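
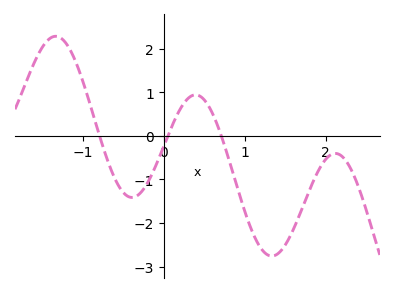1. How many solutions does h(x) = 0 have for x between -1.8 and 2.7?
3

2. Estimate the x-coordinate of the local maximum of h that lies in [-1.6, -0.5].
-1.33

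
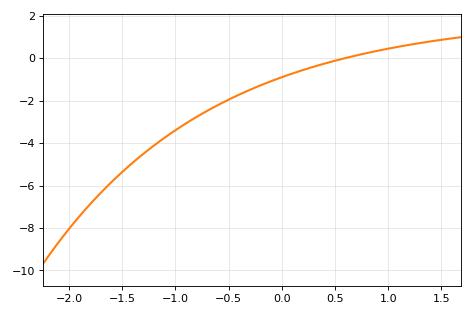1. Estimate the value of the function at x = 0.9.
0.354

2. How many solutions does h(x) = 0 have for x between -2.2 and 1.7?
1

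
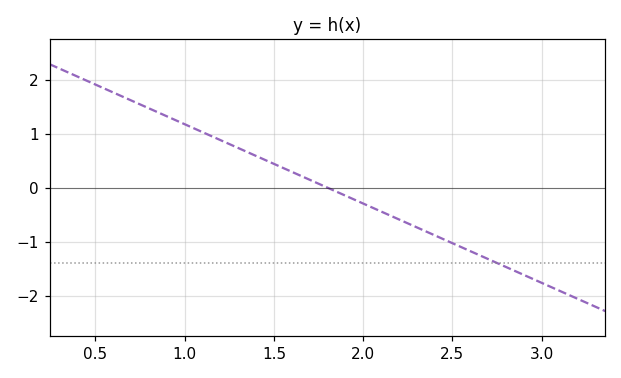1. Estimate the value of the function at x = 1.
1.2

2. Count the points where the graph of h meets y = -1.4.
1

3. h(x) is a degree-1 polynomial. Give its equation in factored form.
y = -1.47(x - 1.8)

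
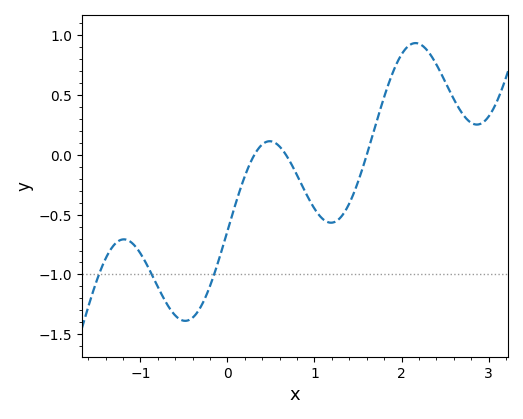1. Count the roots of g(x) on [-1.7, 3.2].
3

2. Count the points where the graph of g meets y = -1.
3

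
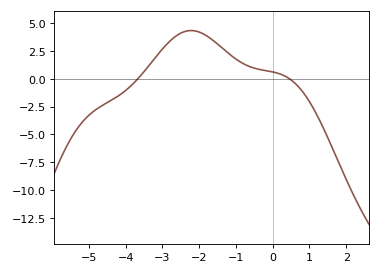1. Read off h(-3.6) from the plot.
0.2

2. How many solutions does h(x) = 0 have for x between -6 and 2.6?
2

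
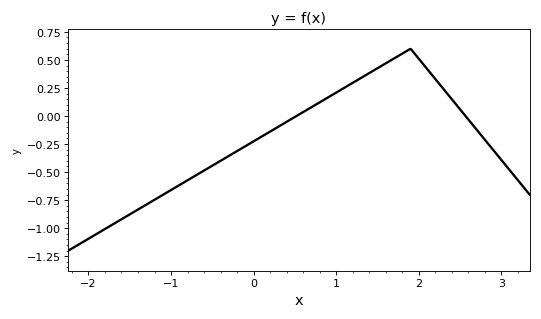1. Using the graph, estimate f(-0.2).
-0.312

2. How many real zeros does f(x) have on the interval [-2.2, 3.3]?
2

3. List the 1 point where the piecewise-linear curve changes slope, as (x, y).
(1.9, 0.6)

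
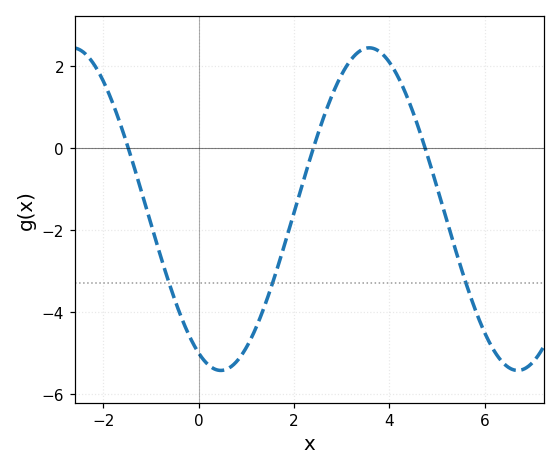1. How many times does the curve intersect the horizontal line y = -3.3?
3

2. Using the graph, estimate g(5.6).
-3.2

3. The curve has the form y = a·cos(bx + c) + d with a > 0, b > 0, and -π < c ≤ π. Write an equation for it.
y = 3.94cos(1x + 2.7) - 1.49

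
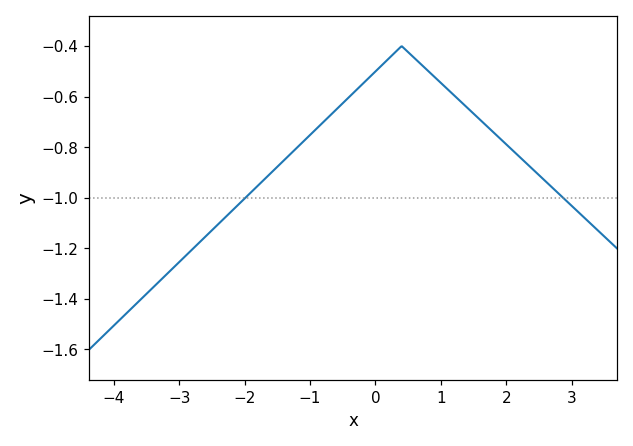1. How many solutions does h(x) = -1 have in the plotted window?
2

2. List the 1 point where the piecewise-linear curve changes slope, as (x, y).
(0.4, -0.4)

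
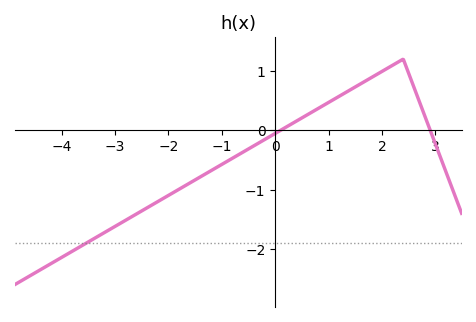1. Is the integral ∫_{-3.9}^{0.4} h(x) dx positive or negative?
negative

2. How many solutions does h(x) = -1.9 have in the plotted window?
1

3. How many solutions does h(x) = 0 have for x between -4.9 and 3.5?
2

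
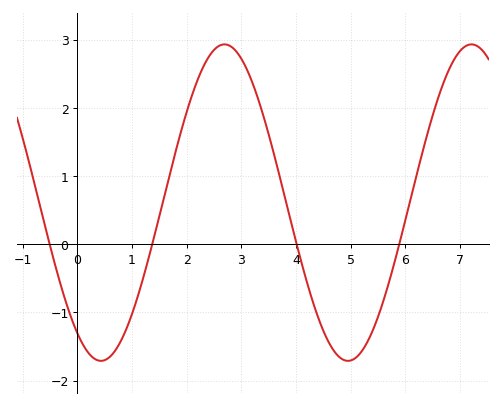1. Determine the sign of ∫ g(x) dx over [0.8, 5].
positive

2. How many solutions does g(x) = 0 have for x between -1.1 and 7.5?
4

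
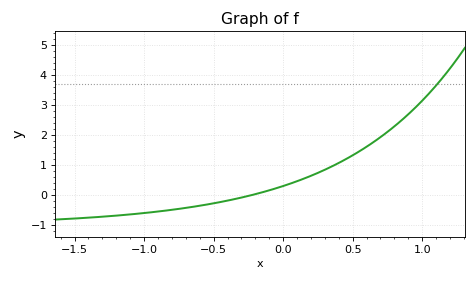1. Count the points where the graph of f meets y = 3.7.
1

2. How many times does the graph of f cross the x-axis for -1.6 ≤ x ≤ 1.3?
1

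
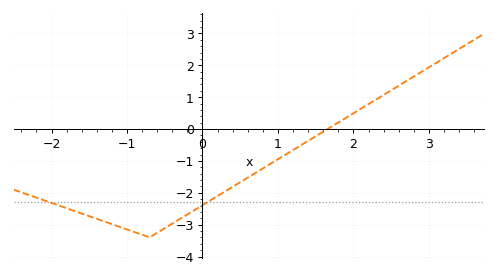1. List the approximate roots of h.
1.66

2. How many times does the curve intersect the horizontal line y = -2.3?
2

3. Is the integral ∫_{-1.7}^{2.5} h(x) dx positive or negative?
negative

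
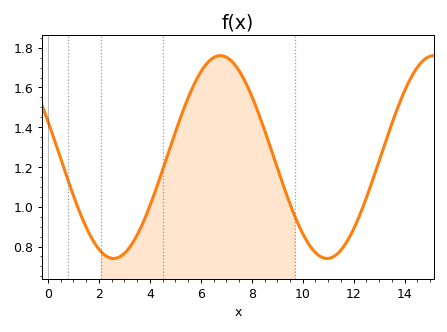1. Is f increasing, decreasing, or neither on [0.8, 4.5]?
neither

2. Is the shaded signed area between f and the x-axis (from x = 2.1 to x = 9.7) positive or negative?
positive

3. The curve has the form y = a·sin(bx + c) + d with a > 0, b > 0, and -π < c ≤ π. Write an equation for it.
y = 0.51sin(0.75x + 2.78) + 1.25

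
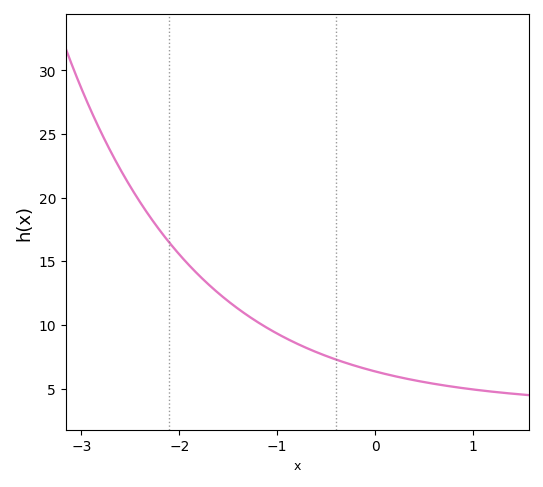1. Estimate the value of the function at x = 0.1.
6.16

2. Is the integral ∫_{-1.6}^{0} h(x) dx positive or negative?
positive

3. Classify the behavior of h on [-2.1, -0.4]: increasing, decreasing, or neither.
decreasing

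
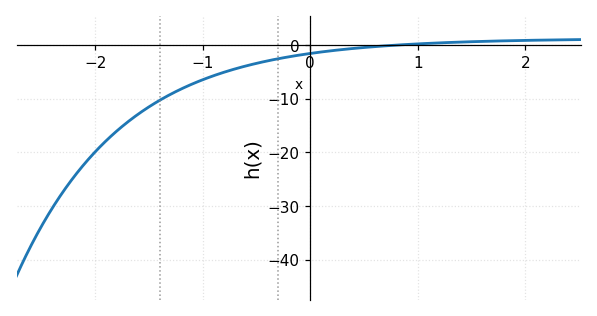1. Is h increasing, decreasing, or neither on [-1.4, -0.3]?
increasing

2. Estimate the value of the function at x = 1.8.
0.814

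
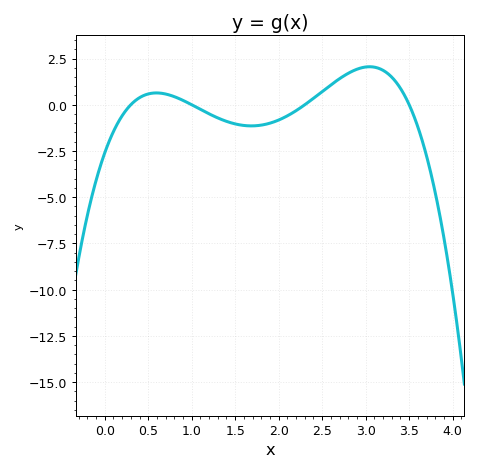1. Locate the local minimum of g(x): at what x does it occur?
1.7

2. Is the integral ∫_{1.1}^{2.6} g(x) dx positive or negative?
negative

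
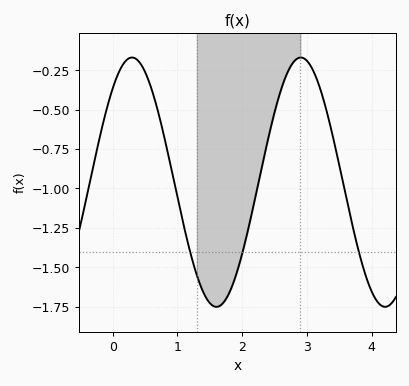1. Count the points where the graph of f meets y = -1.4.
3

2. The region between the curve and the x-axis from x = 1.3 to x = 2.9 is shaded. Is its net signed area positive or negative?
negative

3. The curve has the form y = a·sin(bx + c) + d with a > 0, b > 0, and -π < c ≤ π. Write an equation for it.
y = 0.79sin(2.41x + 0.852) - 0.96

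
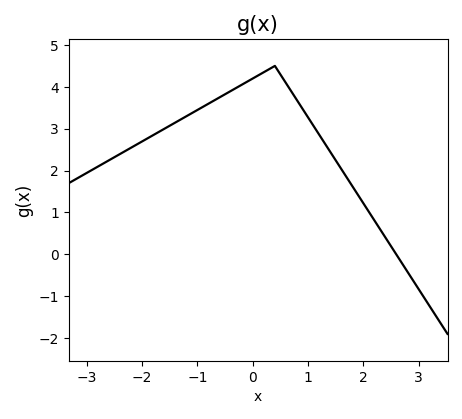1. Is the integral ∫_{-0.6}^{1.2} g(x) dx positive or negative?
positive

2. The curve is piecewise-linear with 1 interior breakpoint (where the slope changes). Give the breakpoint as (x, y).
(0.4, 4.5)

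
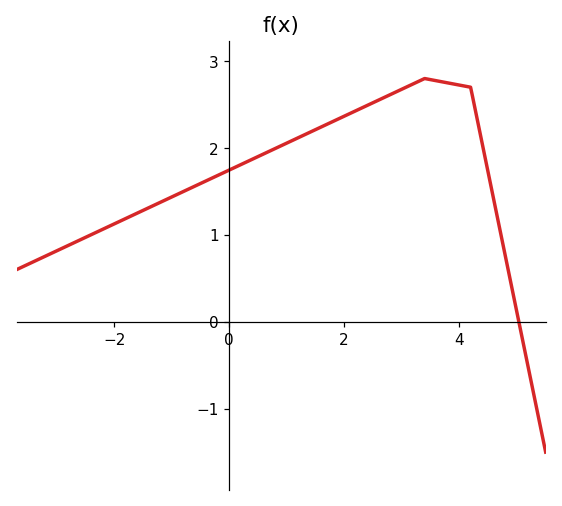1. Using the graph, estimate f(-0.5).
1.59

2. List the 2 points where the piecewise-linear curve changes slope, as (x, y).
(3.4, 2.8); (4.2, 2.7)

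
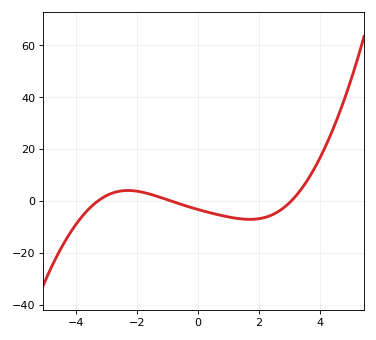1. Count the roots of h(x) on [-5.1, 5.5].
3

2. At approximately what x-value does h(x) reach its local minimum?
1.8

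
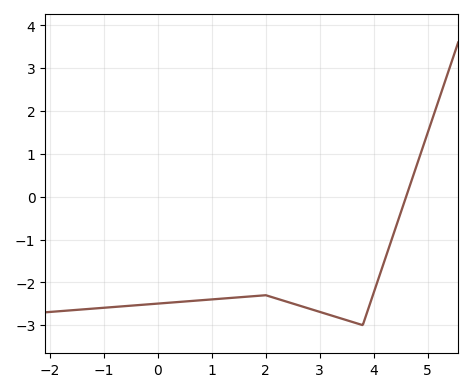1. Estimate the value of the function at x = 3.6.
-2.92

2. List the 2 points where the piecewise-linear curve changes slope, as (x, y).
(2, -2.3); (3.8, -3)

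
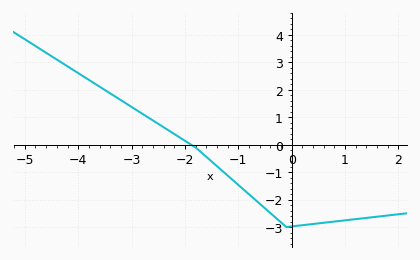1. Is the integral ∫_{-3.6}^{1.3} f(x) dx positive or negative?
negative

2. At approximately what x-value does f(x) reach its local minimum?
-0.098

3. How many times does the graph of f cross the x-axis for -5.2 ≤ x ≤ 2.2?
1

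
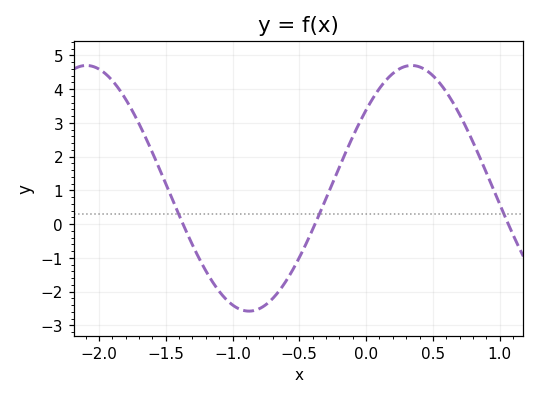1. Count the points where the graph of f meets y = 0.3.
3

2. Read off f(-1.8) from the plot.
3.7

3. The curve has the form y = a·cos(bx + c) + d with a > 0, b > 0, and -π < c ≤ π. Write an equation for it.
y = 3.64cos(2.6x - 0.88) + 1.06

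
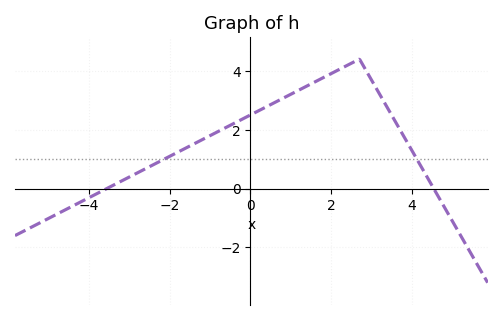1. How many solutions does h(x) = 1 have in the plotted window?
2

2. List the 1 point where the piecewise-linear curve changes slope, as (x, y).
(2.7, 4.4)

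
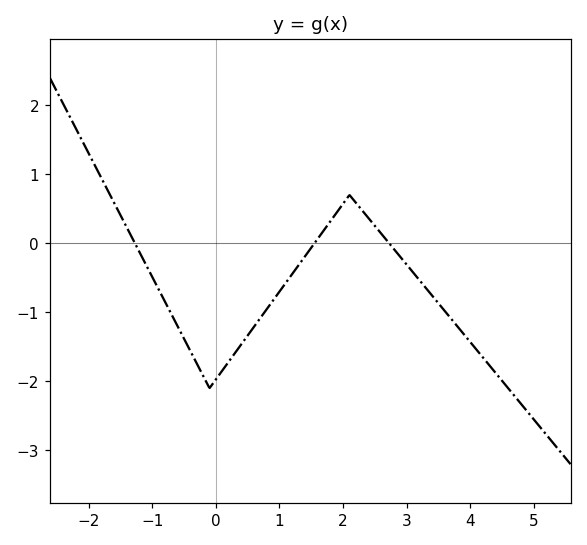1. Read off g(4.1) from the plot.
-1.54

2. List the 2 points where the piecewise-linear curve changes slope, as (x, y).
(-0.1, -2.1); (2.1, 0.7)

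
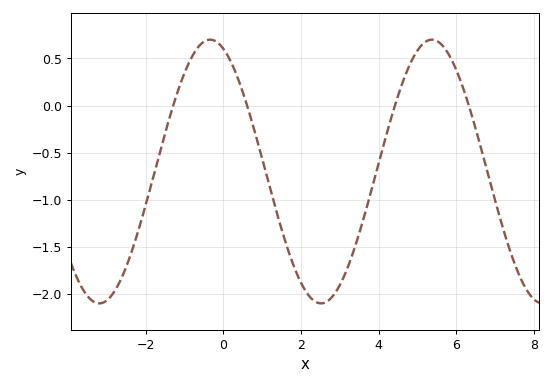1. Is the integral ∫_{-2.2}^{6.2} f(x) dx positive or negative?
negative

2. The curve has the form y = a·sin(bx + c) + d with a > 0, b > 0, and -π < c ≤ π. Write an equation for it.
y = 1.4sin(1.1x + 1.94) - 0.7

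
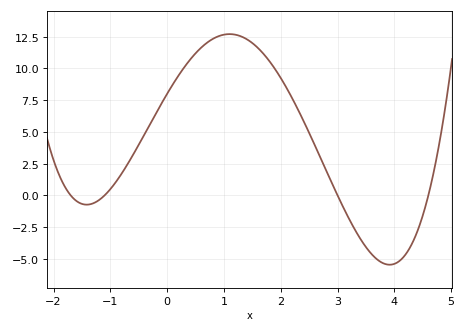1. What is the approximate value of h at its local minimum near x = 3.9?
-5.47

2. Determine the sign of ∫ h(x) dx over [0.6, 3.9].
positive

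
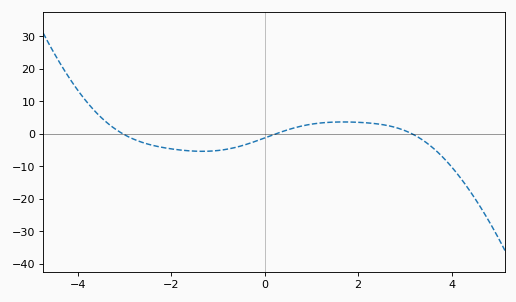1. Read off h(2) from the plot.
3.57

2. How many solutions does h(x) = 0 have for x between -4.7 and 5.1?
3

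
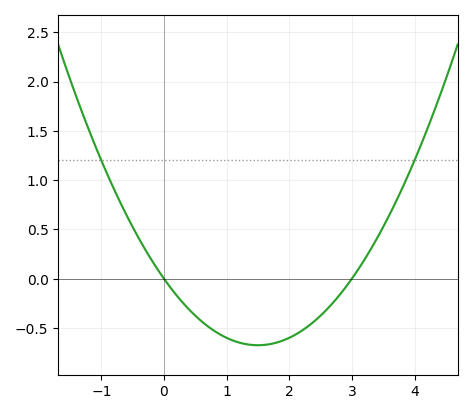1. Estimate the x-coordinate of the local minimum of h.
1.5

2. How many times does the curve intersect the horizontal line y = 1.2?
2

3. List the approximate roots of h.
0, 3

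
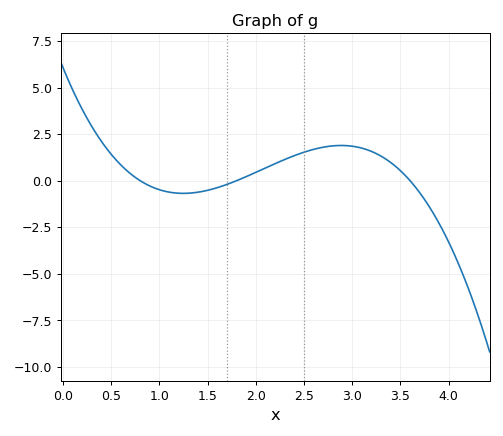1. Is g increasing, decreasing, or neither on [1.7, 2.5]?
increasing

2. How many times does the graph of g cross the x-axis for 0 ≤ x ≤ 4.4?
3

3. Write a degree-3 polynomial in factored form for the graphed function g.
y = -1.17(x - 0.8)(x - 1.8)(x - 3.6)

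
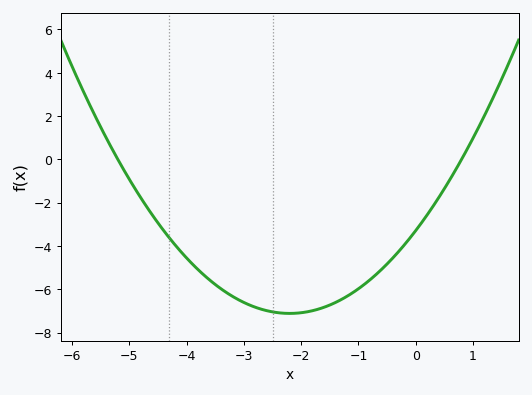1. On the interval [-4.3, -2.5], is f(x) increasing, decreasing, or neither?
decreasing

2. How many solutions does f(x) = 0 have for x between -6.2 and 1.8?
2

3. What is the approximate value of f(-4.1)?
-4.2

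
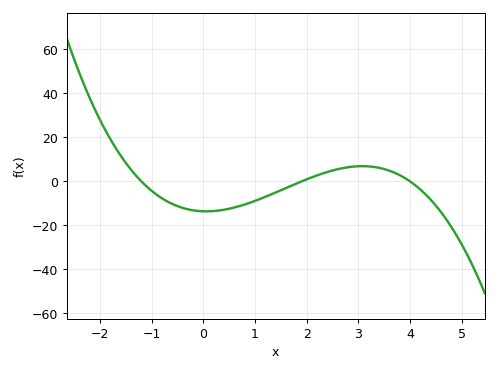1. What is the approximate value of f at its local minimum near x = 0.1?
-14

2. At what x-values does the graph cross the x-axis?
-1.2, 2, 4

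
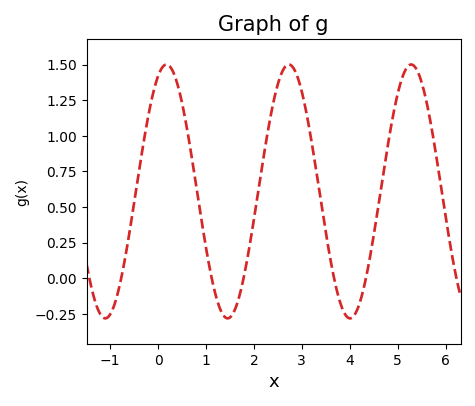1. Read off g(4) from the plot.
-0.3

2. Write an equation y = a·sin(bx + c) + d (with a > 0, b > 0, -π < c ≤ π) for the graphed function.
y = 0.89sin(2.5x + 1.1) + 0.61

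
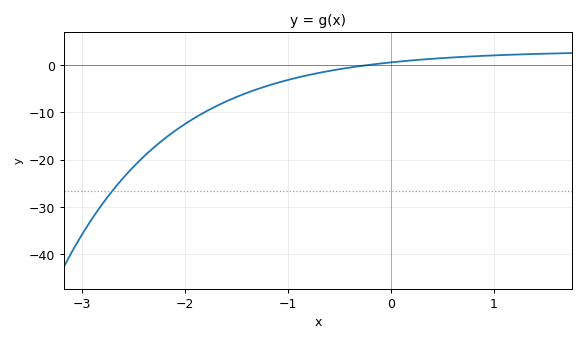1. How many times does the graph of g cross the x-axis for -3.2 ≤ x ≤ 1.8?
1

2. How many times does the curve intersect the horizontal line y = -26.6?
1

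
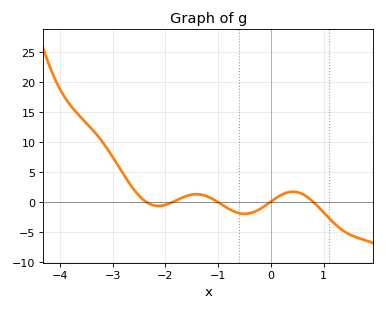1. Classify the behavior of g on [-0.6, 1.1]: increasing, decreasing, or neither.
neither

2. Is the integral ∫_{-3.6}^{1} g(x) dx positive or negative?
positive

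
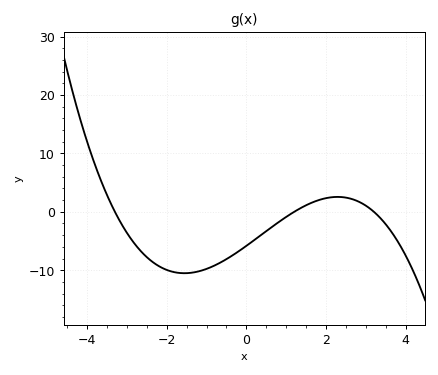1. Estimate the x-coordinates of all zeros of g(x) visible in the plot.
-3.2, 1.2, 3.2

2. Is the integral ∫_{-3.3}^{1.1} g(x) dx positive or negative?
negative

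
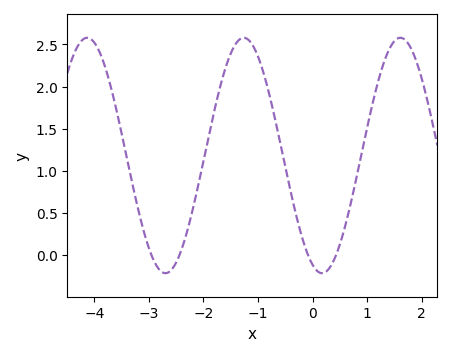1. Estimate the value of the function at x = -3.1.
0.293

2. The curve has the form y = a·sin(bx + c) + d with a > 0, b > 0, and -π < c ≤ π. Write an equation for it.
y = 1.4sin(2.19x - 1.95) + 1.18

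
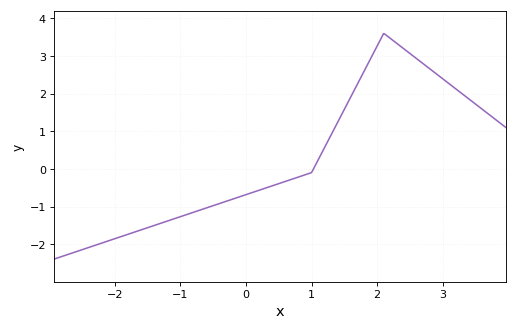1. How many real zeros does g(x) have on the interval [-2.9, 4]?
1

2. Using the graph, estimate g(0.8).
-0.217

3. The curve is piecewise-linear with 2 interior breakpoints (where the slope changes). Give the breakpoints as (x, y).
(1, -0.1); (2.1, 3.6)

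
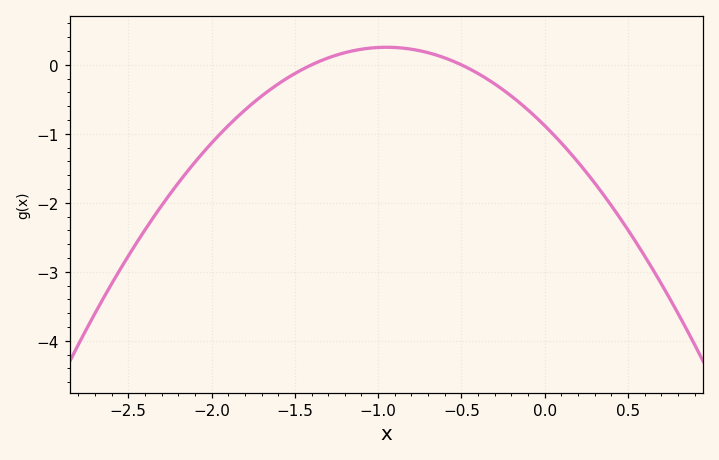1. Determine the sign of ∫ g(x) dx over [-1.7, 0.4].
negative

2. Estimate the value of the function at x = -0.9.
0.252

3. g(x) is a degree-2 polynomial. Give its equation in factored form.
y = -1.26(x + 1.4)(x + 0.5)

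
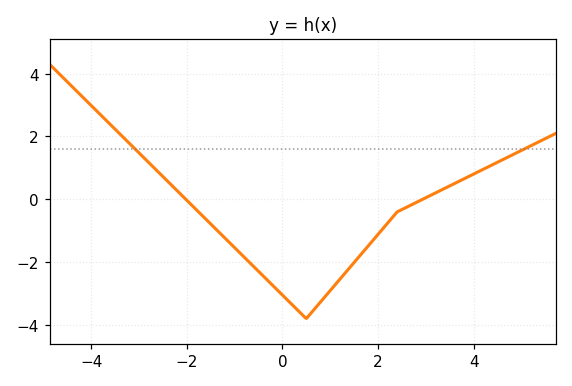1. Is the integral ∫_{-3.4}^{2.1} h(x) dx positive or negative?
negative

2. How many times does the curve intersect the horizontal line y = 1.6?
2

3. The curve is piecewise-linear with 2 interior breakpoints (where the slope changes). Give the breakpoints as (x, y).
(0.5, -3.8); (2.4, -0.4)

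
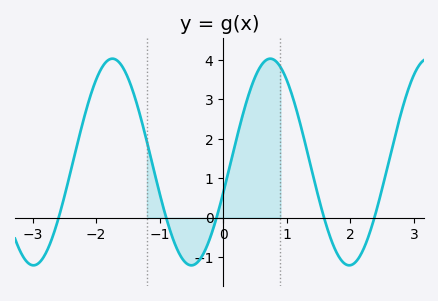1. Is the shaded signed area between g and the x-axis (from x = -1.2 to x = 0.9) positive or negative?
positive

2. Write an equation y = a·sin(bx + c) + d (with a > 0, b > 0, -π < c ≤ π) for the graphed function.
y = 2.62sin(2.5x - 0.3) + 1.41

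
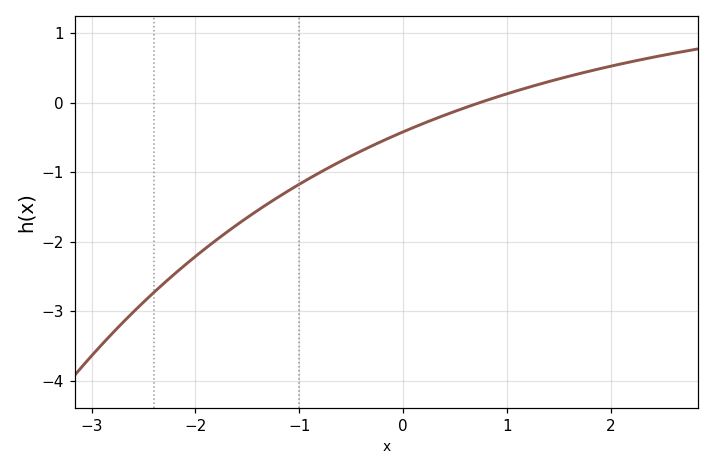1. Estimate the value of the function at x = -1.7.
-1.9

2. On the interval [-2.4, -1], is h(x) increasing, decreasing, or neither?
increasing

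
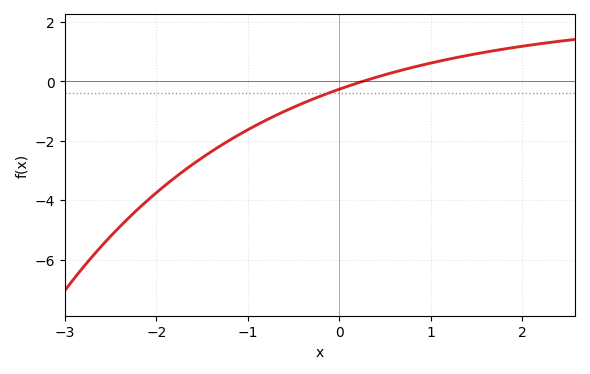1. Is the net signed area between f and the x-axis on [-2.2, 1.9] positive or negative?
negative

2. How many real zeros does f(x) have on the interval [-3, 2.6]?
1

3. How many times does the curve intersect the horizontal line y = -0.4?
1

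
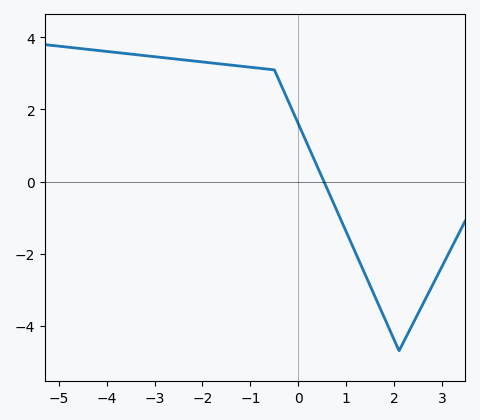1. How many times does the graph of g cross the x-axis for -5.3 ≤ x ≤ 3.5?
1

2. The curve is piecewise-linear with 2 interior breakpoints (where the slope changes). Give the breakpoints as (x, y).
(-0.5, 3.1); (2.1, -4.7)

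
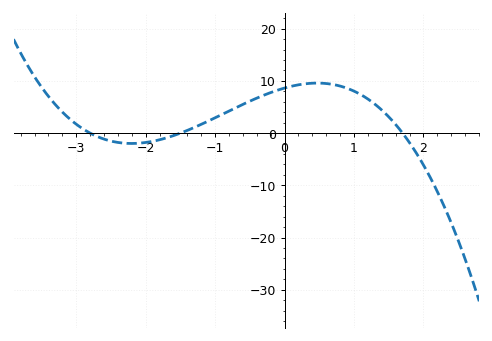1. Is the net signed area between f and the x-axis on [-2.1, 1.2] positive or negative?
positive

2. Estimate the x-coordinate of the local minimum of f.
-2.2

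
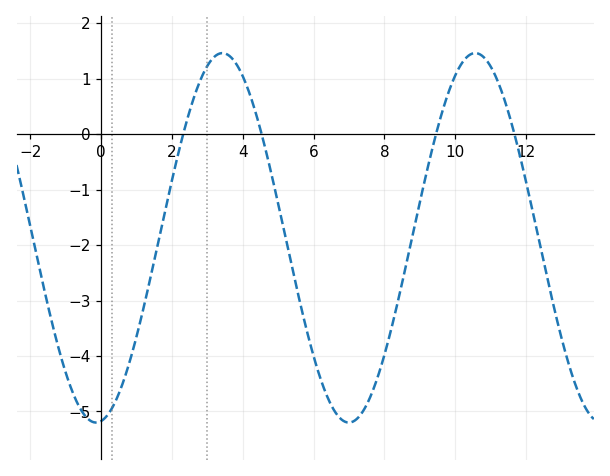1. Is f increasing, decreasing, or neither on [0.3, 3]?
increasing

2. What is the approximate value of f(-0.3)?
-5.2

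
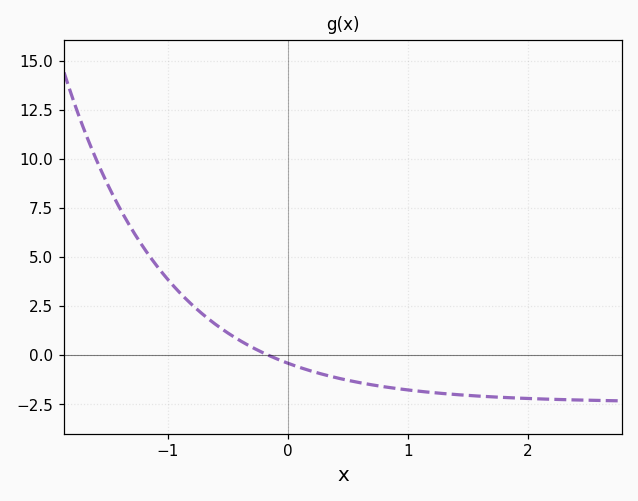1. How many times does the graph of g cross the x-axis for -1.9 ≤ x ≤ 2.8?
1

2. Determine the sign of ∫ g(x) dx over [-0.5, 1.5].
negative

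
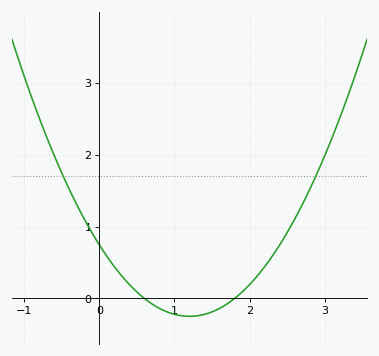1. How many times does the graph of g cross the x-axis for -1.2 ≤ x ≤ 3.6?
2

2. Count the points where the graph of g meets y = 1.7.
2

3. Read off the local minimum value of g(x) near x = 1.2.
-0.248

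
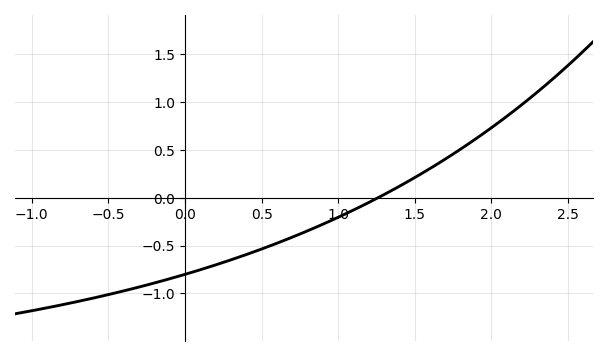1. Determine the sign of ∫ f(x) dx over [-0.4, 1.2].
negative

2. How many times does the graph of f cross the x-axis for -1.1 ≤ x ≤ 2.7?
1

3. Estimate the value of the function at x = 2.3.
1.11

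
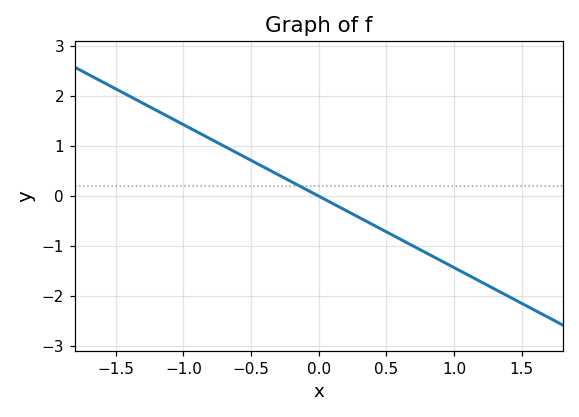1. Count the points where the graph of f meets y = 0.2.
1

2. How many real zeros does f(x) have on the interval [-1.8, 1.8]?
1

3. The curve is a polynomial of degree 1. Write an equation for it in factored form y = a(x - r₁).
y = -1.43(x - 0)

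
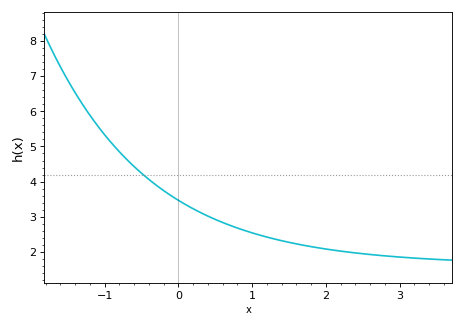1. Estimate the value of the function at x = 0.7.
2.8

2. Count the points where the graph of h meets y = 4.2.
1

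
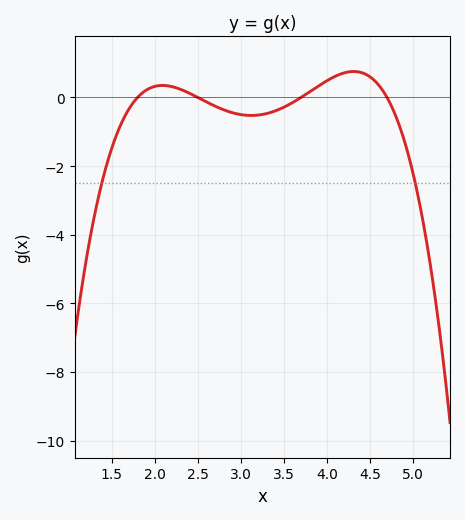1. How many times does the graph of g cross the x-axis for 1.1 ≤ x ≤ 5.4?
4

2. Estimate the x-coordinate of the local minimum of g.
3.1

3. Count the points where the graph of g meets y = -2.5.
2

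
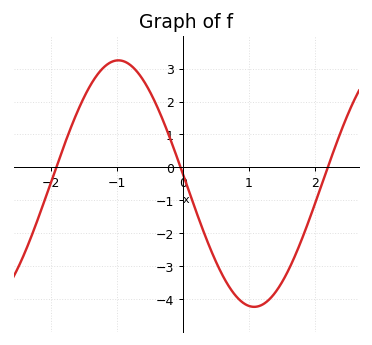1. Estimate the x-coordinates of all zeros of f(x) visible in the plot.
-1.91, -0.033, 2.19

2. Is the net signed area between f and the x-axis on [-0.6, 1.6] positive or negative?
negative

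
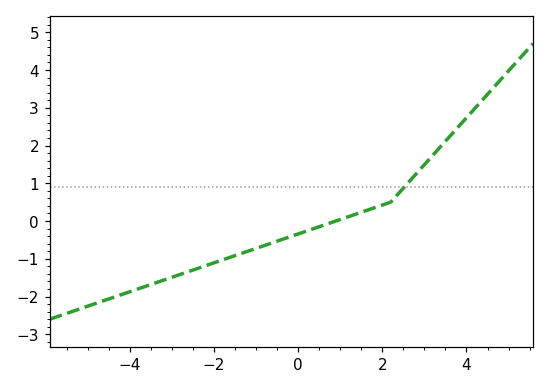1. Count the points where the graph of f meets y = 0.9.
1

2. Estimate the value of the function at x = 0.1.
-0.3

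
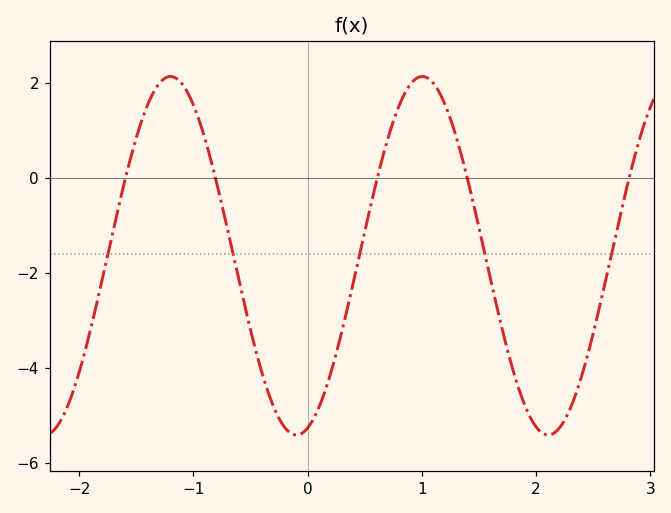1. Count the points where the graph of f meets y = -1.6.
5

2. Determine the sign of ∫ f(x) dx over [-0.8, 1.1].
negative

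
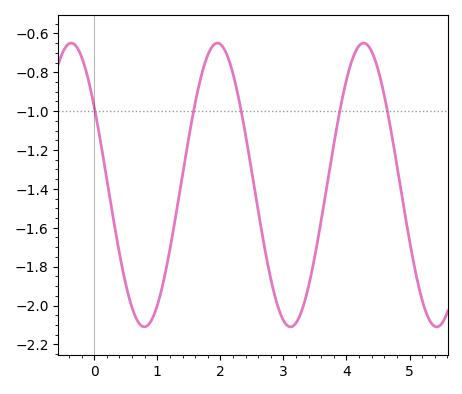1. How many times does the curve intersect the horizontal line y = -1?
5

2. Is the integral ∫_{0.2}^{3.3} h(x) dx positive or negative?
negative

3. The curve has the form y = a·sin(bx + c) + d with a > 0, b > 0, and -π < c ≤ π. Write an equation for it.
y = 0.73sin(2.7x + 2.6) - 1.38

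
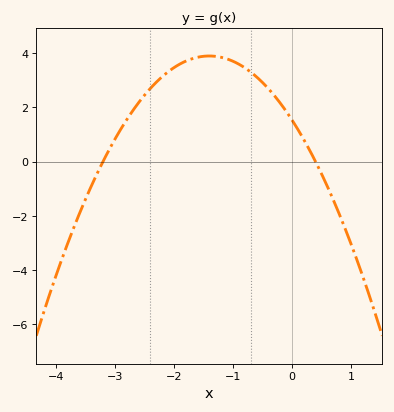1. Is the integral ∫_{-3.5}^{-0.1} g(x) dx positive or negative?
positive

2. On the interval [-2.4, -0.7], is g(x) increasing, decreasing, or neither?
neither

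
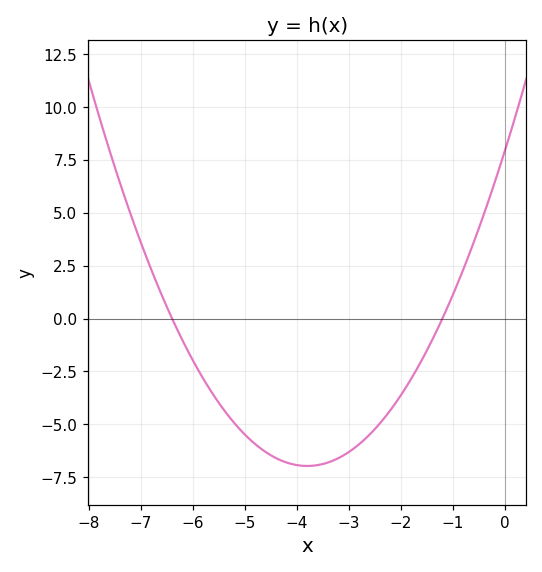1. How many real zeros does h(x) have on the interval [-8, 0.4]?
2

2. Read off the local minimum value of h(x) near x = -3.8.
-6.96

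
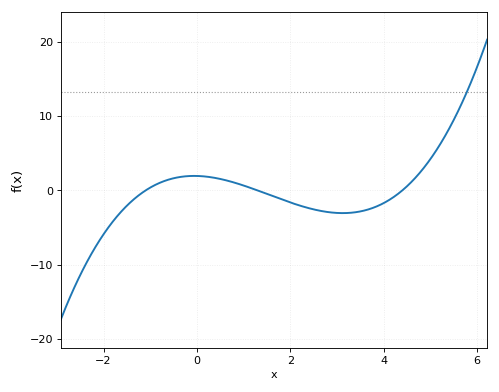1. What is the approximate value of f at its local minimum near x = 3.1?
-3.05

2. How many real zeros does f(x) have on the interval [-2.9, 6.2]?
3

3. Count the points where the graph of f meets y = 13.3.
1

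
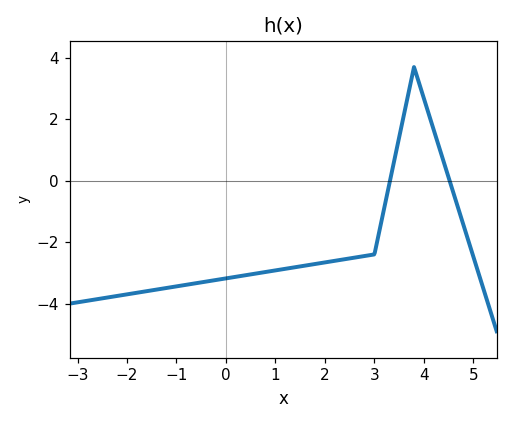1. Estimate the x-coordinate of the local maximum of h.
3.8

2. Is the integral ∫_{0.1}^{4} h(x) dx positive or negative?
negative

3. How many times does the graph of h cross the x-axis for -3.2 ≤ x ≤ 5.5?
2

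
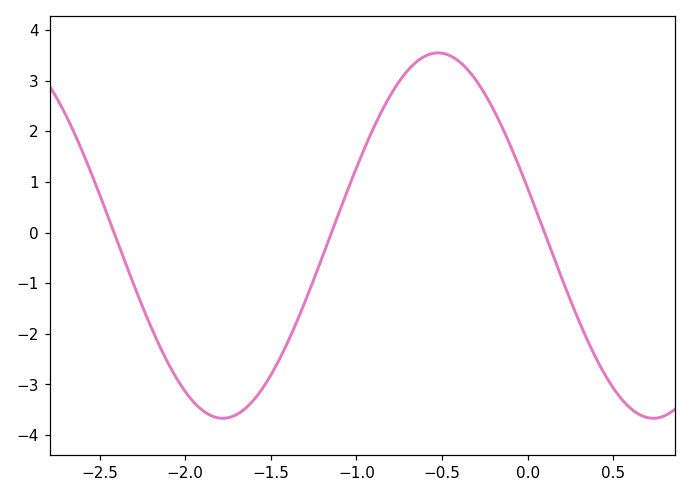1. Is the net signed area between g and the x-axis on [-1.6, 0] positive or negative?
positive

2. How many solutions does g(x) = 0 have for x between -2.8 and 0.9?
3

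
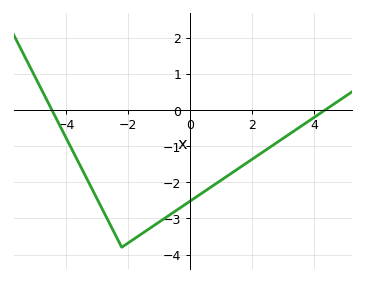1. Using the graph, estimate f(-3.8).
-1.09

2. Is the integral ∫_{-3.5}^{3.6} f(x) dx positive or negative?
negative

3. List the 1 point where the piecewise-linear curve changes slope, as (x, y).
(-2.2, -3.8)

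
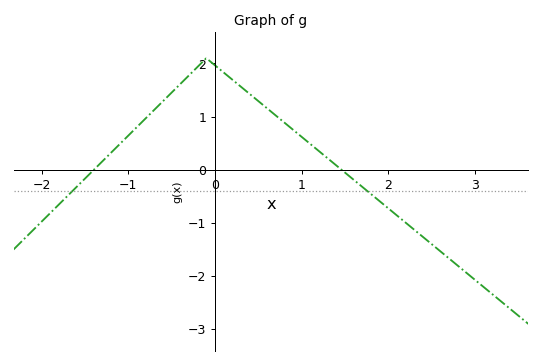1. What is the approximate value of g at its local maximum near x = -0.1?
2.1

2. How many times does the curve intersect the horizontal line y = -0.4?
2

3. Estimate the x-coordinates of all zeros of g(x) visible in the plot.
-1.4, 1.46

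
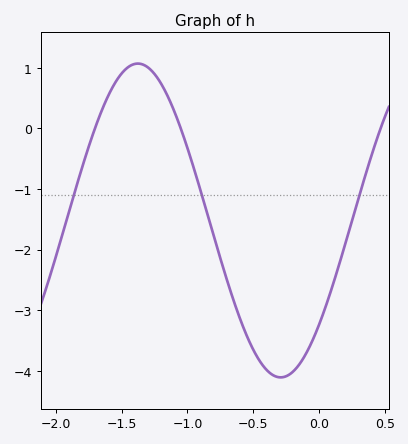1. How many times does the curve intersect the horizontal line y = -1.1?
3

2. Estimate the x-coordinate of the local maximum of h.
-1.38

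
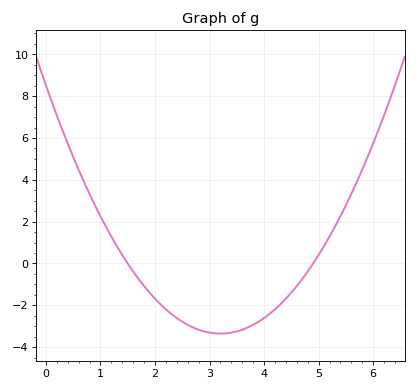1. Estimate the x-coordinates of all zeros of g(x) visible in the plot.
1.5, 4.9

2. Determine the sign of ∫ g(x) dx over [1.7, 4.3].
negative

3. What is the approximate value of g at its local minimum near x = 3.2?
-3.4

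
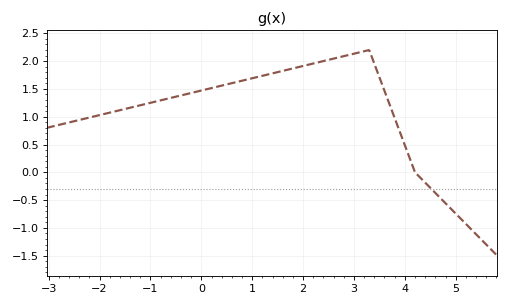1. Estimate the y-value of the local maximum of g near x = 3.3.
2.2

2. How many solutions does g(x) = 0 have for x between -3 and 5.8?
1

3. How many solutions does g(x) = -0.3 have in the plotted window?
1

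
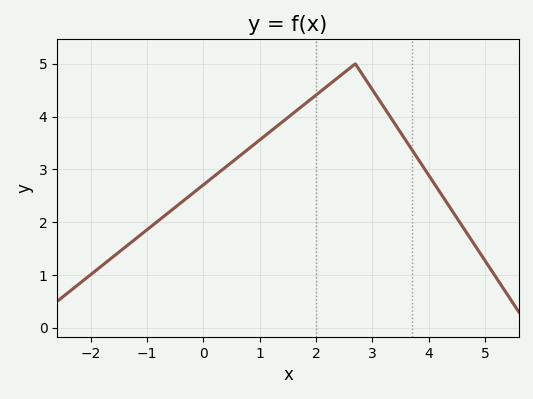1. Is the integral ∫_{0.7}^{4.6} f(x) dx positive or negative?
positive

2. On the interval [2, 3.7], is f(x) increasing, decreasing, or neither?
neither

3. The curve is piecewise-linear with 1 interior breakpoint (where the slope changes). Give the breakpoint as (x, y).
(2.7, 5)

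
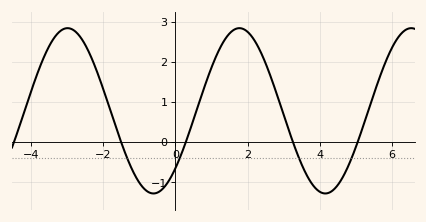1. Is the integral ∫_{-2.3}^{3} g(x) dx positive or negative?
positive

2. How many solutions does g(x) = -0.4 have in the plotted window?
4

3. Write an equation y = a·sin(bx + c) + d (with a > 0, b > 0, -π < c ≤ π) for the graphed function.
y = 2.06sin(1.32x - 0.77) + 0.78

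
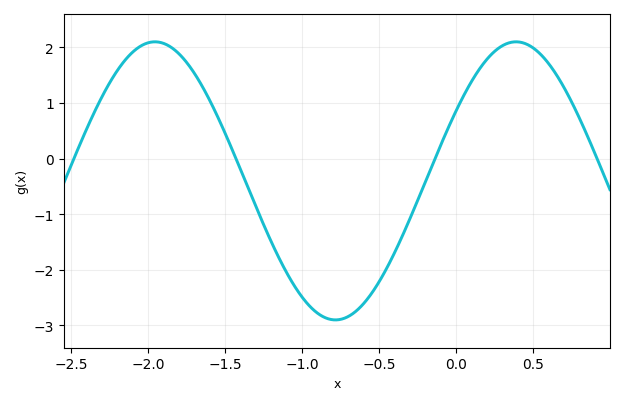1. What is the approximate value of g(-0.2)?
-0.417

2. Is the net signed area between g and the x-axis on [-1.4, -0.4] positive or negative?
negative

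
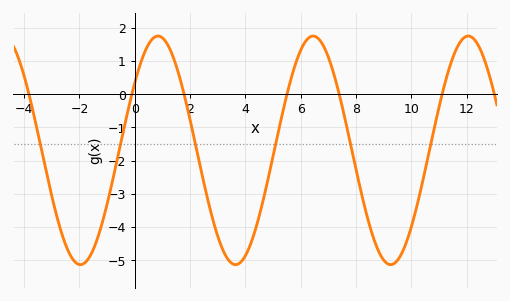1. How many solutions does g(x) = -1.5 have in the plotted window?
6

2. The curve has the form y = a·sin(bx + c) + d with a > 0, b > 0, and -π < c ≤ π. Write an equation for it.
y = 3.44sin(1.12x + 0.63) - 1.69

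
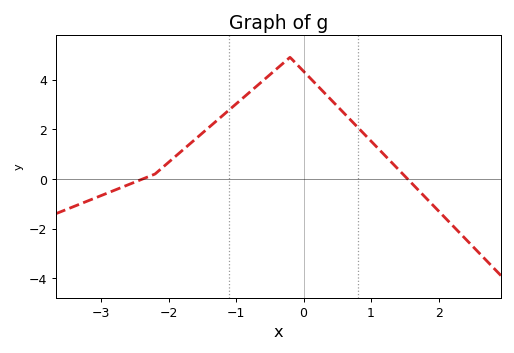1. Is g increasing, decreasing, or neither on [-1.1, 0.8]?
neither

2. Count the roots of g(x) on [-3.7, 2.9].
2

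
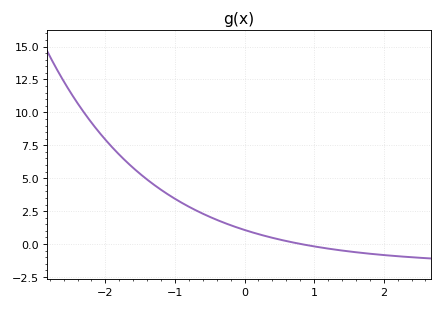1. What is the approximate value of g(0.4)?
0.474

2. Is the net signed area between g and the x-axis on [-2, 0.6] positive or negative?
positive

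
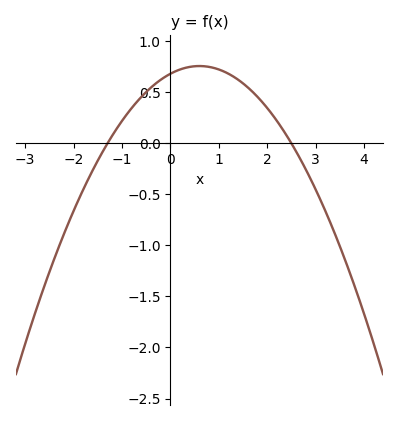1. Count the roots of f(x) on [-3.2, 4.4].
2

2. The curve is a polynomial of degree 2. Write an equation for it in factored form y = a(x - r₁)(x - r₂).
y = -0.21(x + 1.3)(x - 2.5)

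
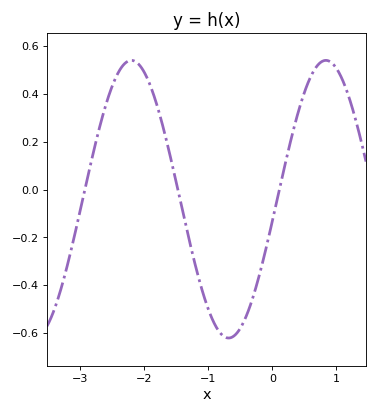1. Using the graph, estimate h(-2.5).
0.44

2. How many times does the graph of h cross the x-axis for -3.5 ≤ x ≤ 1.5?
3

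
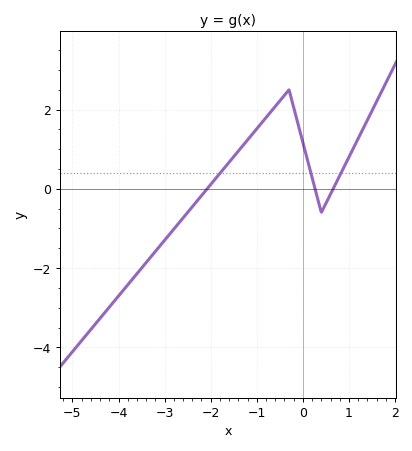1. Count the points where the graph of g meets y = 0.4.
3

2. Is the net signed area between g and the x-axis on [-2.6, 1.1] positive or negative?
positive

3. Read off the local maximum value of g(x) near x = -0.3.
2.4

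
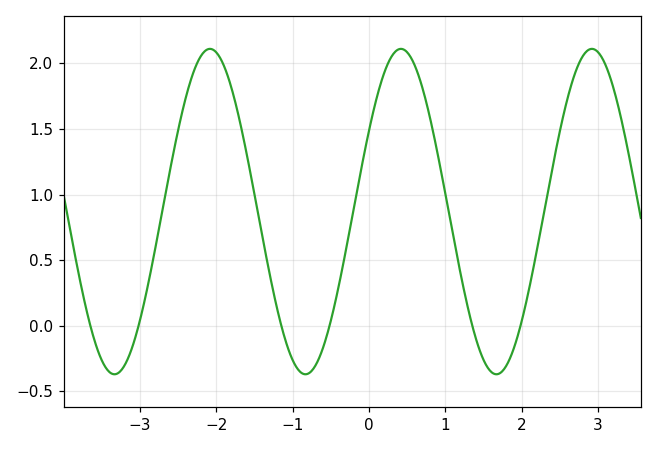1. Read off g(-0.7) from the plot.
-0.302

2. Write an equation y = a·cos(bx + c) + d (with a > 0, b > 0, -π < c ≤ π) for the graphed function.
y = 1.24cos(2.51x - 1.05) + 0.87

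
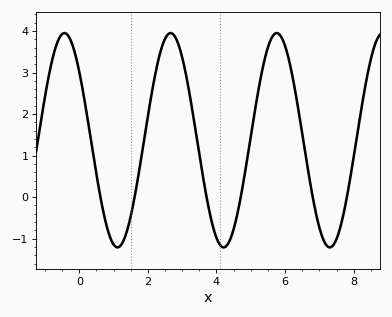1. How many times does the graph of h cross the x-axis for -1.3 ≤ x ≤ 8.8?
6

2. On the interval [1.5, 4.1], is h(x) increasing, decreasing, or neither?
neither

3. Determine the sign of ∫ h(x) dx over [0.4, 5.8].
positive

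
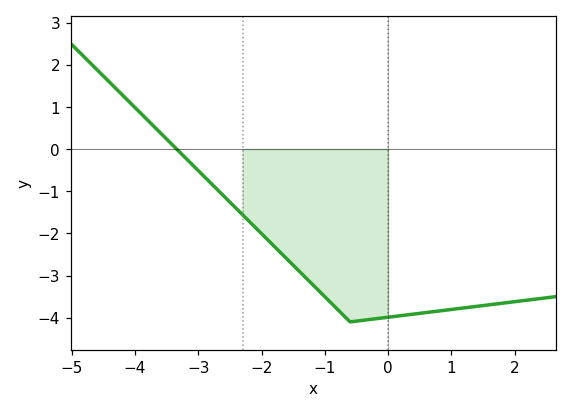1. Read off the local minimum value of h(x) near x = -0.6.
-4.1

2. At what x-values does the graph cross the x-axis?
-3.4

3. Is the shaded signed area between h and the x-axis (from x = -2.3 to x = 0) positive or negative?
negative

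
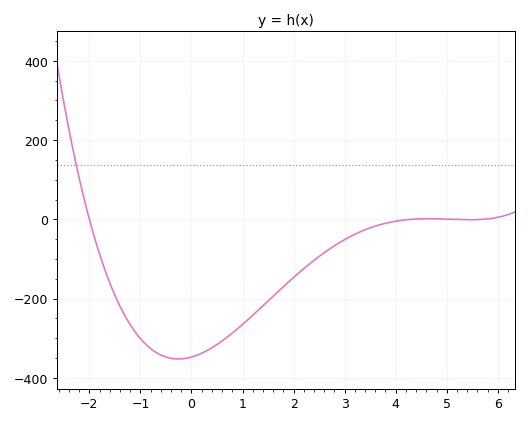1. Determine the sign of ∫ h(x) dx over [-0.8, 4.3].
negative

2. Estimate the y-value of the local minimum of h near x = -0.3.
-360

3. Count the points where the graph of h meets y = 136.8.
1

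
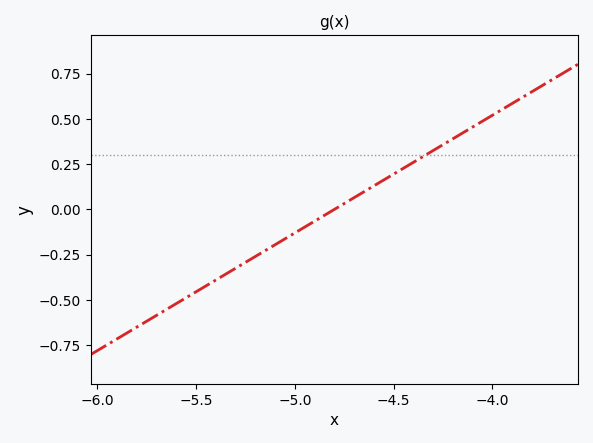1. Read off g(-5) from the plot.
-0.13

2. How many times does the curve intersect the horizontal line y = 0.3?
1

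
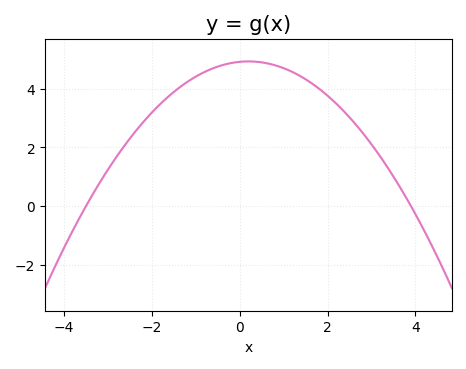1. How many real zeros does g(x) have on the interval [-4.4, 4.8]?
2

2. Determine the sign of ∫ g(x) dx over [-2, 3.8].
positive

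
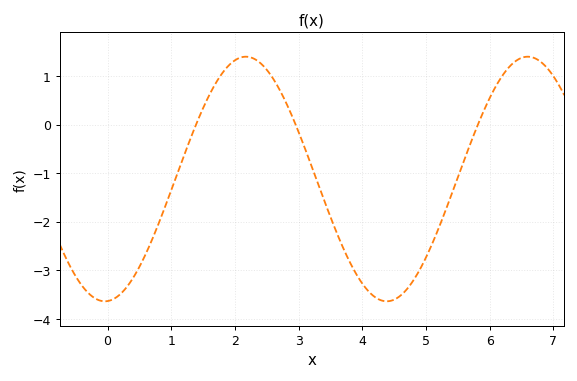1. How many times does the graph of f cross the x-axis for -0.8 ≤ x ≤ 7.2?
3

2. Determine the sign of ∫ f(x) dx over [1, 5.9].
negative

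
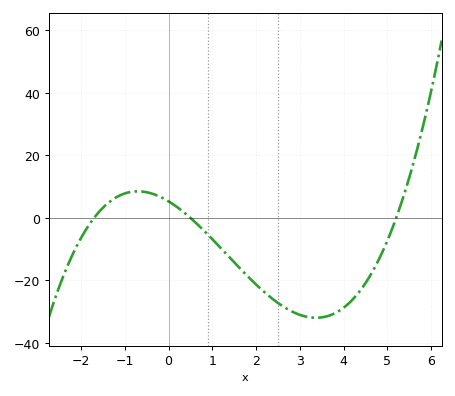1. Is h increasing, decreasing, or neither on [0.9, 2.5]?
decreasing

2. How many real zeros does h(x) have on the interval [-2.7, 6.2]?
3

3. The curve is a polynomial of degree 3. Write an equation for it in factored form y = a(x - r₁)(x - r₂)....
y = 1.2(x + 1.7)(x - 0.5)(x - 5.2)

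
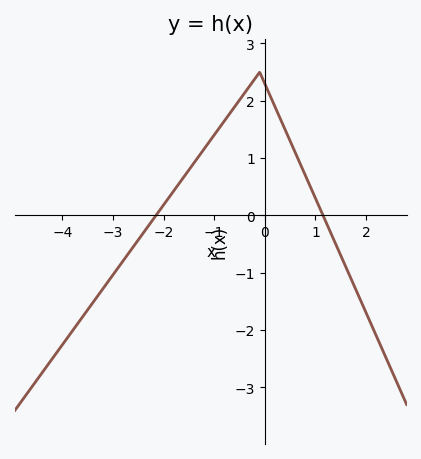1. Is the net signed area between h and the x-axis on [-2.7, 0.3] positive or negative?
positive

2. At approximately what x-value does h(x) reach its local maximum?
-0.2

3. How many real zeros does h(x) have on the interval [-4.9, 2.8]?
2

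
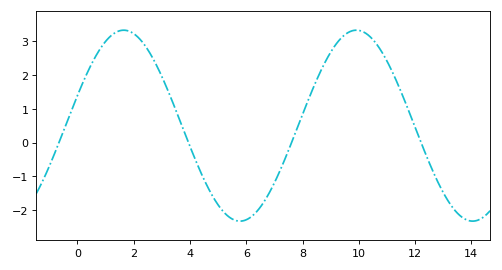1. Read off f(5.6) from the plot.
-2.29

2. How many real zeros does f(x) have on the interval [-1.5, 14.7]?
4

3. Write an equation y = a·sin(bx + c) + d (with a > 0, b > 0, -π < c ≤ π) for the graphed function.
y = 2.82sin(0.76x + 0.322) + 0.5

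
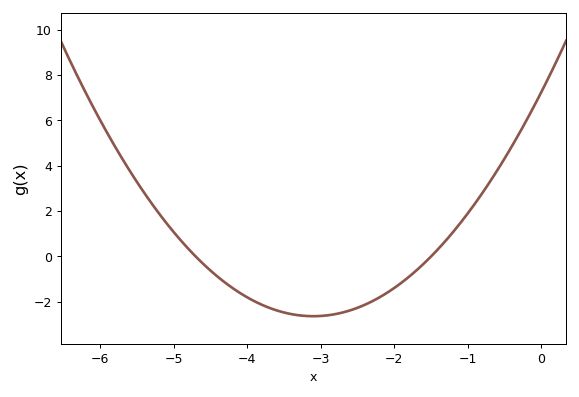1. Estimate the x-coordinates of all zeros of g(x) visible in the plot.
-4.7, -1.5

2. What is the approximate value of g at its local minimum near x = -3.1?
-2.6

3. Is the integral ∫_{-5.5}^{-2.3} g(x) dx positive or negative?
negative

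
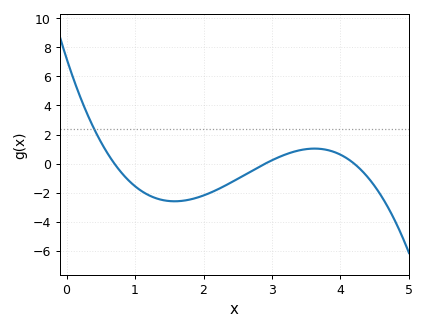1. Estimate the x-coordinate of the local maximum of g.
3.62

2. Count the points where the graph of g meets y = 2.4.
1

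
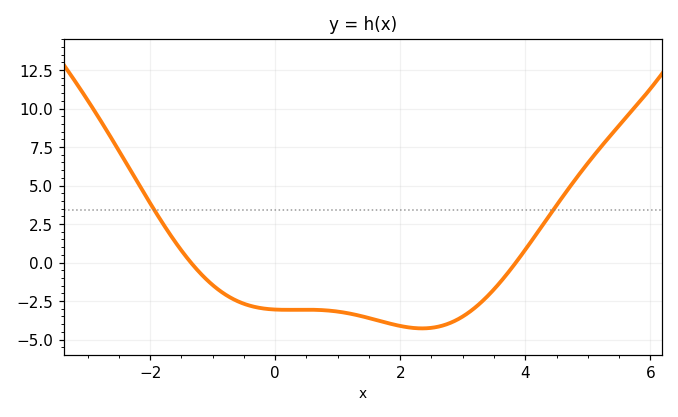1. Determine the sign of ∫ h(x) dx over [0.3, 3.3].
negative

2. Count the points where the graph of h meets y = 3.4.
2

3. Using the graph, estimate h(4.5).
3.8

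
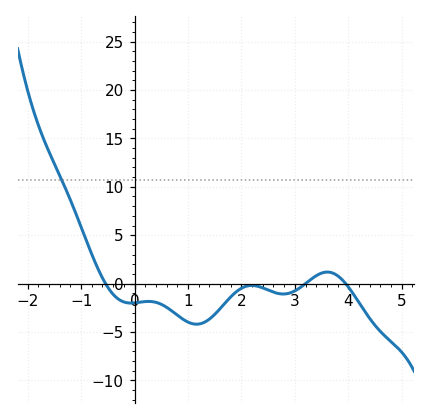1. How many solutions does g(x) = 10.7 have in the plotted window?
1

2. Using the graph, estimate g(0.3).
-2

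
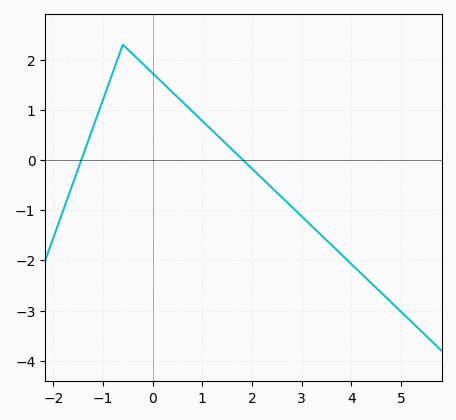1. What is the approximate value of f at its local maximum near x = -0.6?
2.3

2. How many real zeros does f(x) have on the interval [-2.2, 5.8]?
2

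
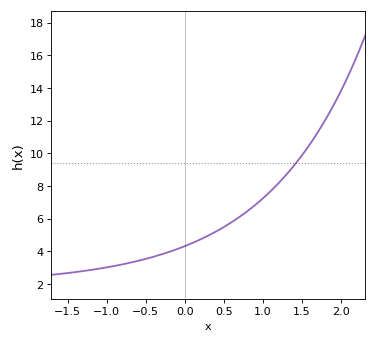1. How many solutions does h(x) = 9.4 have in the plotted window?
1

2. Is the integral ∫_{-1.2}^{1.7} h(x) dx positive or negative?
positive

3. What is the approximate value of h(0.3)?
4.95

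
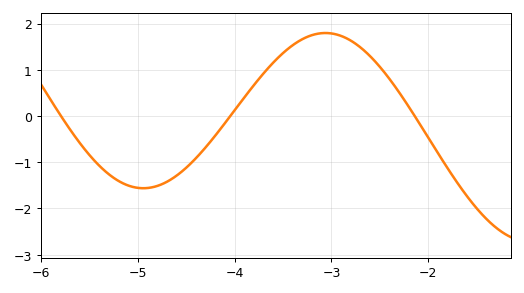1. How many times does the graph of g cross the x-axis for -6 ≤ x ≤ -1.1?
3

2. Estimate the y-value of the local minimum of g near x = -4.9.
-1.6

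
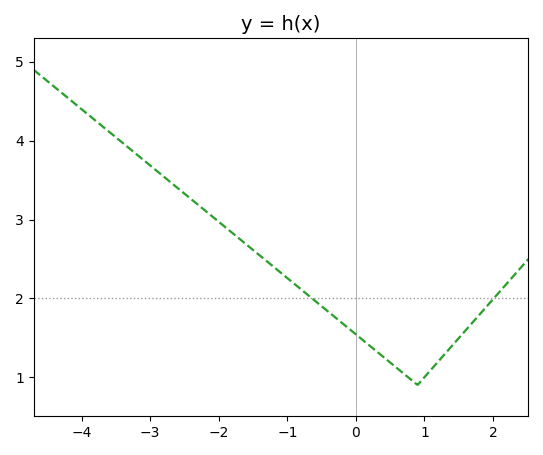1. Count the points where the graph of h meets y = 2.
2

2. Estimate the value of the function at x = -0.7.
2.04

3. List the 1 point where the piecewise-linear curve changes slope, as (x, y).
(0.9, 0.9)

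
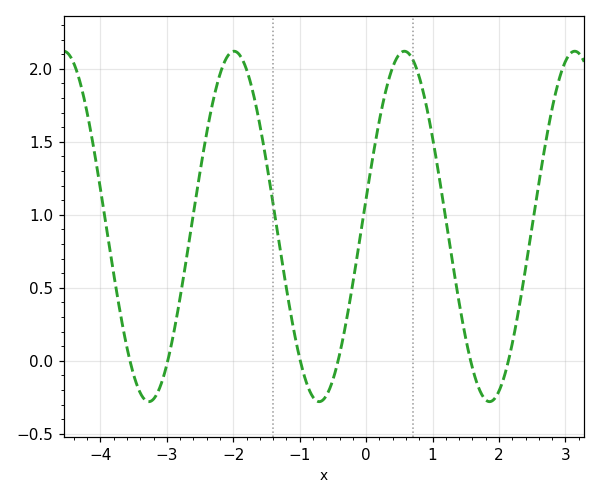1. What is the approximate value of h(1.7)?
-0.191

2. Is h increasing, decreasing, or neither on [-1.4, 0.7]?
neither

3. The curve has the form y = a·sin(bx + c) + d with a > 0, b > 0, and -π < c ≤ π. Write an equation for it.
y = 1.2sin(2.45x + 0.16) + 0.92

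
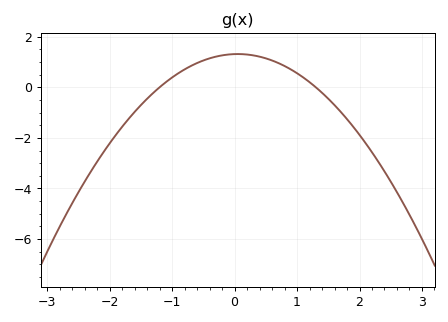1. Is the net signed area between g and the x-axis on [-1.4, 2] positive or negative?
positive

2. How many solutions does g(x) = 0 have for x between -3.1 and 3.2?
2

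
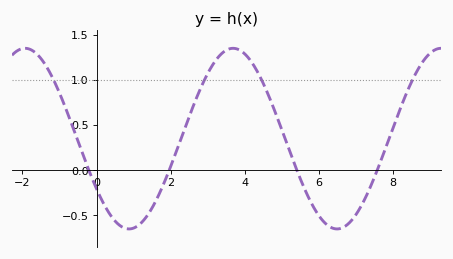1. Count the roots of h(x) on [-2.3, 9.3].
4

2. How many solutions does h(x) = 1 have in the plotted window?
4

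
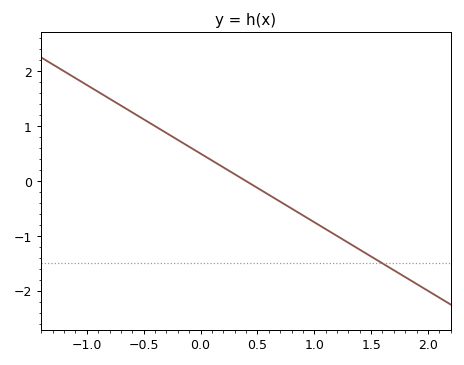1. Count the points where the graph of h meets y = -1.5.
1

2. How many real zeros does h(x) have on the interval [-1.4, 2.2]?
1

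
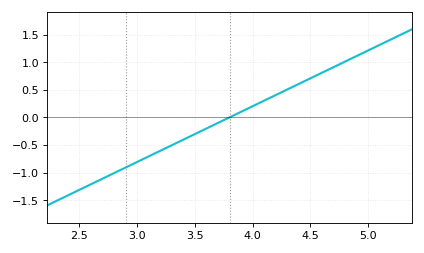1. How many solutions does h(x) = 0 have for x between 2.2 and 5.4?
1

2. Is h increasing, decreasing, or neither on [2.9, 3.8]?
increasing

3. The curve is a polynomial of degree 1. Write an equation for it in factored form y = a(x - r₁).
y = 1.01(x - 3.8)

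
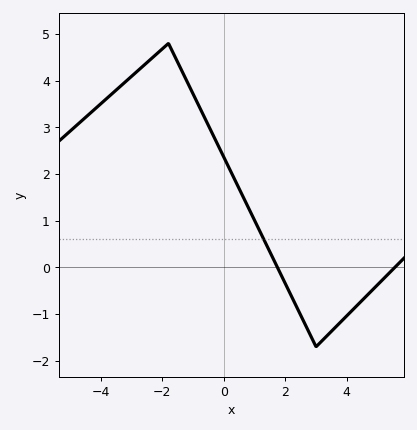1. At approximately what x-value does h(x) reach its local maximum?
-1.8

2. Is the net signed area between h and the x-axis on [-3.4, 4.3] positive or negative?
positive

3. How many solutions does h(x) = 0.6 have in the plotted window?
1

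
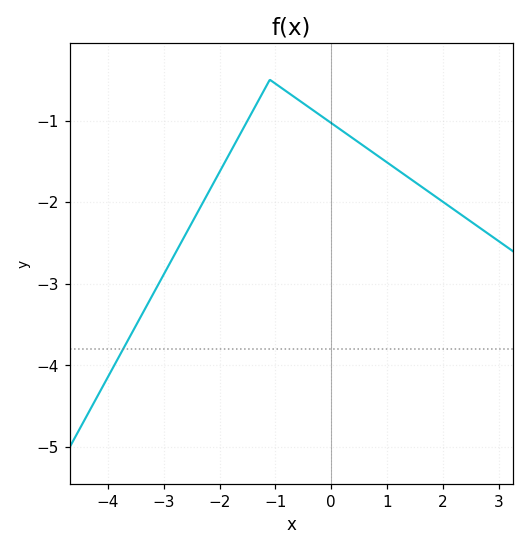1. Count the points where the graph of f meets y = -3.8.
1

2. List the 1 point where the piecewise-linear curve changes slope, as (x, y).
(-1.1, -0.5)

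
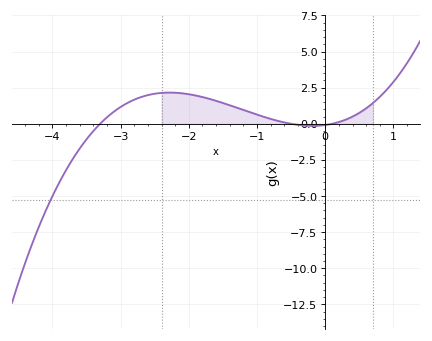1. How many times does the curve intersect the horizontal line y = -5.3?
1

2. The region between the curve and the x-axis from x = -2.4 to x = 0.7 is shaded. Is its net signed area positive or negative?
positive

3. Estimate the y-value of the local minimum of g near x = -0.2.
0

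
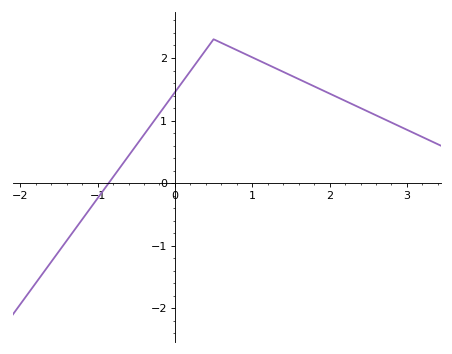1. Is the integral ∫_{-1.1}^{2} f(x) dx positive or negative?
positive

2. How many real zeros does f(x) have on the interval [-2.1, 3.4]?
1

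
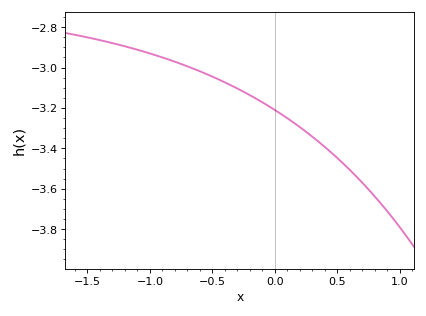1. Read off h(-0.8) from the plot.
-2.98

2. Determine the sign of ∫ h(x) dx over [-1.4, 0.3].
negative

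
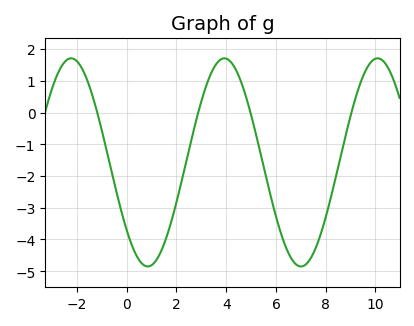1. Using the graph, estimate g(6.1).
-3.55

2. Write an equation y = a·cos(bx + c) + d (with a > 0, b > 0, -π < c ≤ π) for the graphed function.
y = 3.28cos(1.02x + 2.28) - 1.57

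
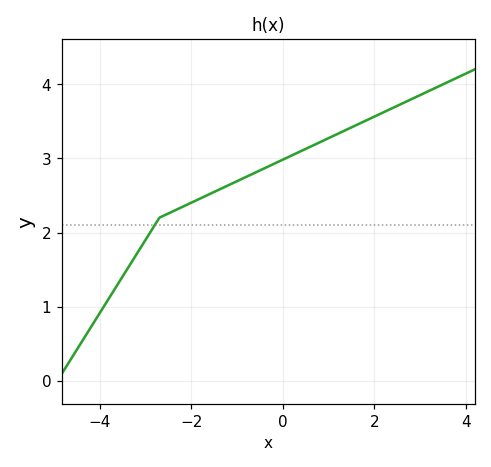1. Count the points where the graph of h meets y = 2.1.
1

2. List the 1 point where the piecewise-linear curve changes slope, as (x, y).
(-2.7, 2.2)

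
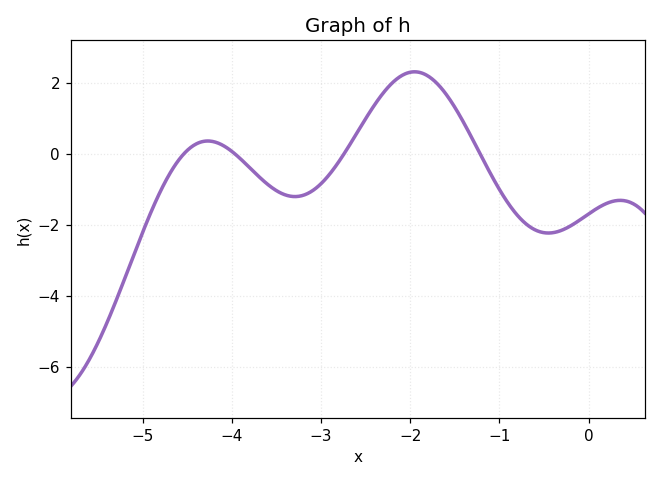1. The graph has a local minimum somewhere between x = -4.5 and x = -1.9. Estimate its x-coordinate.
-3.3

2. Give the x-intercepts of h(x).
-4.5, -4, -2.7, -1.2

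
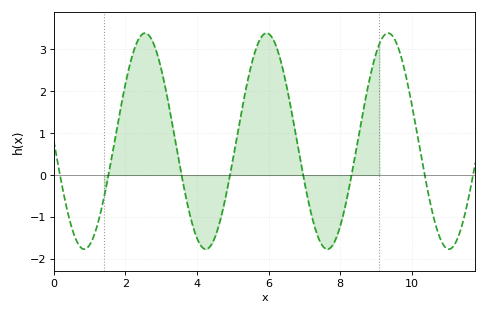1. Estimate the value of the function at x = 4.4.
-1.7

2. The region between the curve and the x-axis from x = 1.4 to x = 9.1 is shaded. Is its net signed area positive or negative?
positive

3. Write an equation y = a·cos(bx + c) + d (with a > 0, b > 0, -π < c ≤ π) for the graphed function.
y = 2.58cos(1.9x + 1.6) + 0.81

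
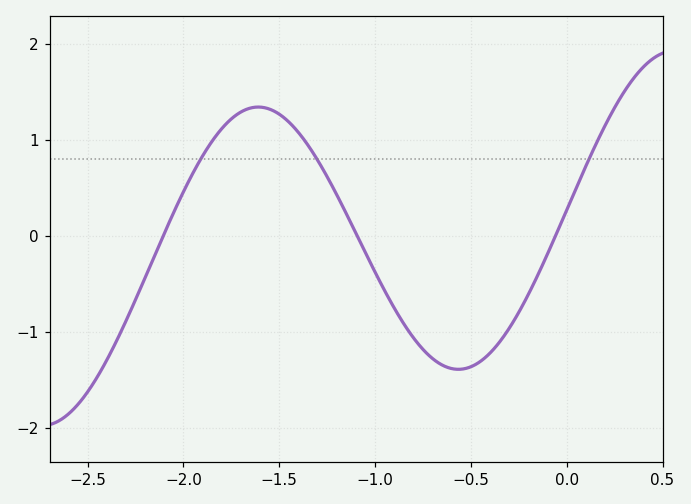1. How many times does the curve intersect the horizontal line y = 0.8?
3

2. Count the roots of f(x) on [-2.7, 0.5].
3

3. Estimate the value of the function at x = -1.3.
0.8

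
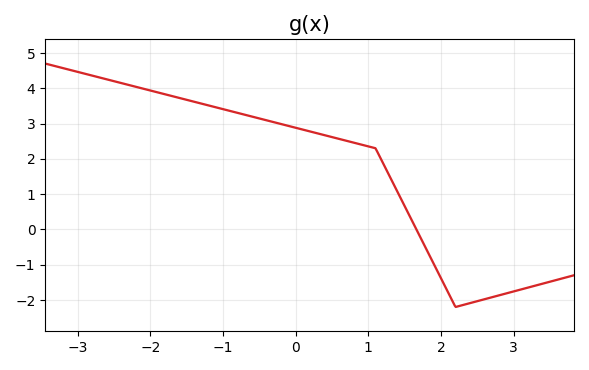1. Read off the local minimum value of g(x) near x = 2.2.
-2.2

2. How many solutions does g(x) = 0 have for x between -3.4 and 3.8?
1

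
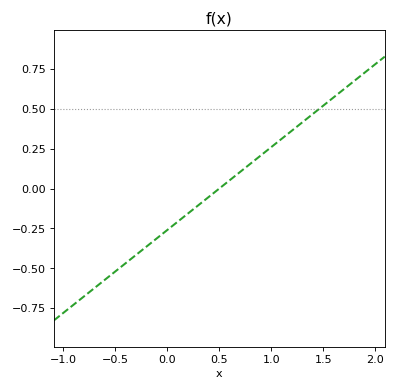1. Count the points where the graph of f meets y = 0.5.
1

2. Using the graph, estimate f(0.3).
-0.104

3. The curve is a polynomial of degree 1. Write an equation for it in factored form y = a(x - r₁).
y = 0.52(x - 0.5)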